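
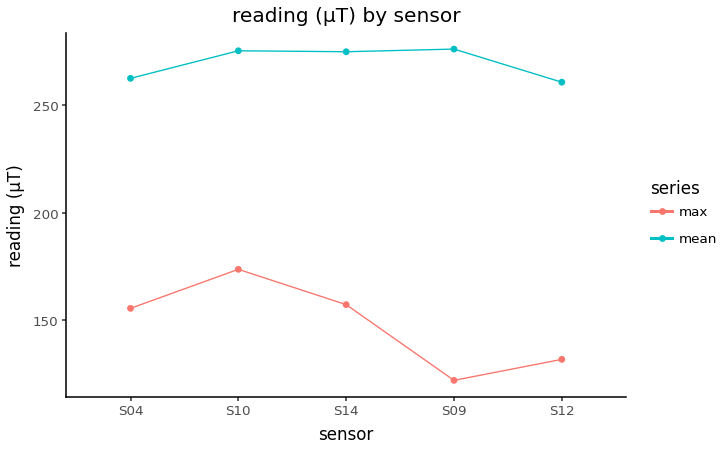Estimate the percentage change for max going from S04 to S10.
S04 ≈ 160, S10 ≈ 180; (180 − 160) / 160 ≈ +12.5%.

≈ +12.5%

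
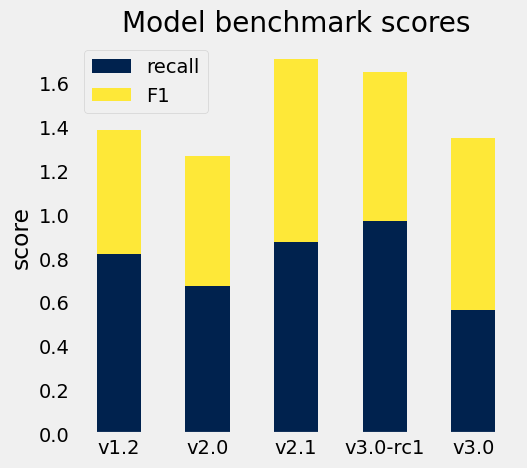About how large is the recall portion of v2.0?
≈ 0.6

recall top ≈ 0.6, bottom ≈ 0.0; segment ≈ 0.6.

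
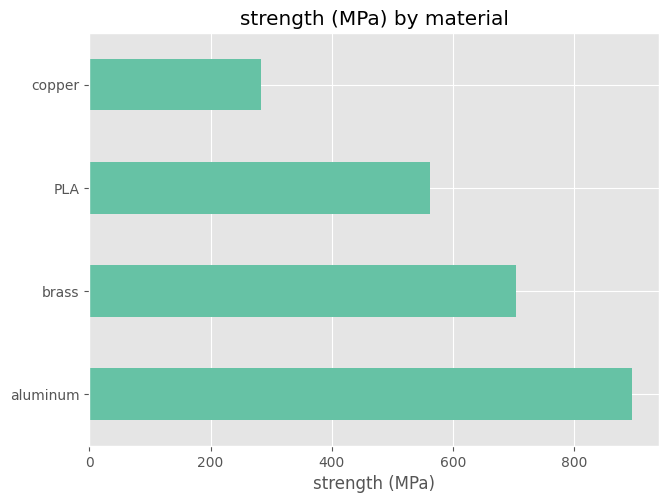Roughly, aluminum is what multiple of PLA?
aluminum ≈ 900, PLA ≈ 600; 900/600 ≈ 1.5.

≈ 1.5×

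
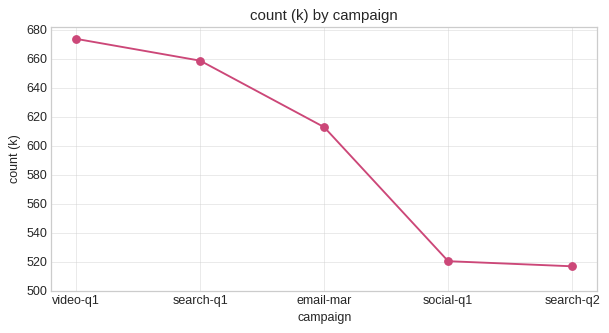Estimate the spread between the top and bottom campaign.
Max video-q1 ≈ 680, min search-q2 ≈ 520; range ≈ 160.

≈ 160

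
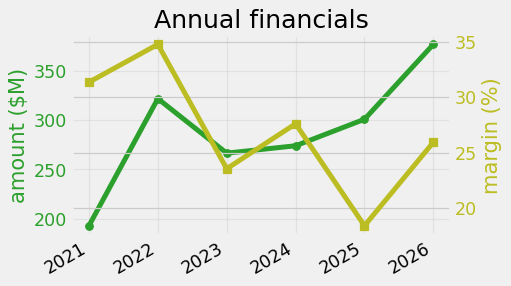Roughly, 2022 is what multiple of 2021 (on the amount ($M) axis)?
≈ 1.6×

2022 ≈ 320, 2021 ≈ 200; 320/200 ≈ 1.6.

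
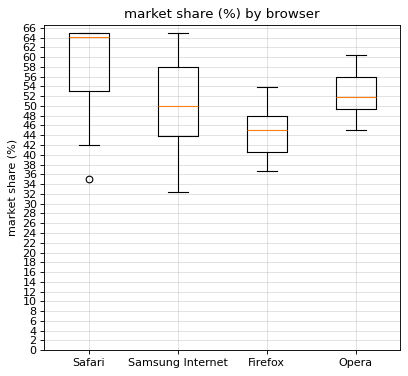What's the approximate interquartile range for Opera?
≈ 6

Q3 ≈ 56, Q1 ≈ 50; IQR ≈ 6.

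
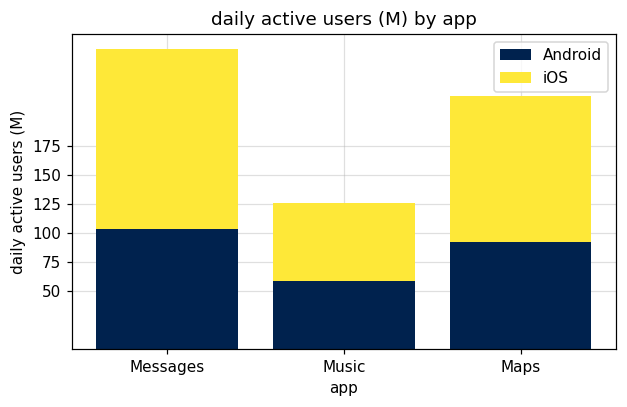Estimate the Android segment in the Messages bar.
Android top ≈ 100, bottom ≈ 0; segment ≈ 100.

≈ 100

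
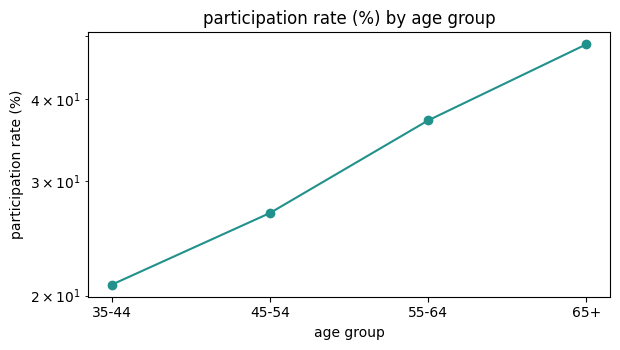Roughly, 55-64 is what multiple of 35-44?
≈ 1.75×

55-64 ≈ 35, 35-44 ≈ 20; 35/20 ≈ 1.75.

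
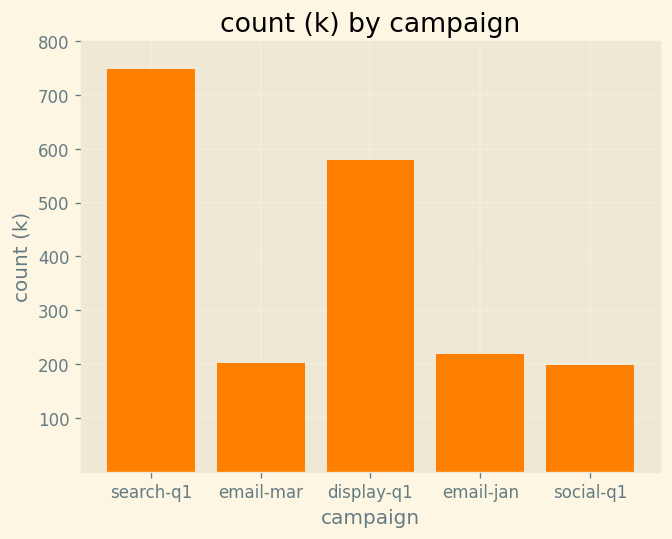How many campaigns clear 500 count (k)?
Above 500: search-q1, display-q1.

2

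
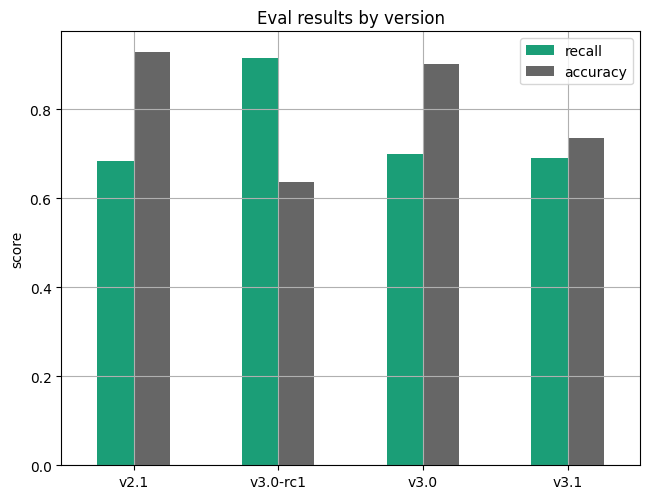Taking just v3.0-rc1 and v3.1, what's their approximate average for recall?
≈ 0.8

(0.9 + 0.7) / 2 ≈ 0.8.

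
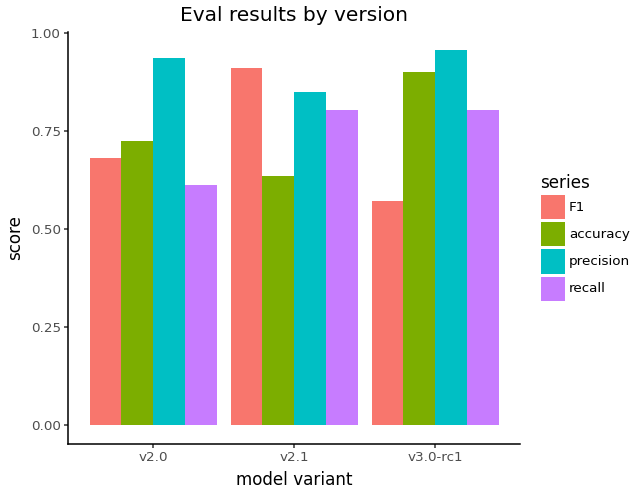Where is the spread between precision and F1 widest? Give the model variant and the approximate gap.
v3.0-rc1: precision ≈ 1.0, F1 ≈ 0.6 → gap ≈ 0.4. Next-largest (v2.0) is only ≈ 0.2.

v3.0-rc1, ≈ 0.4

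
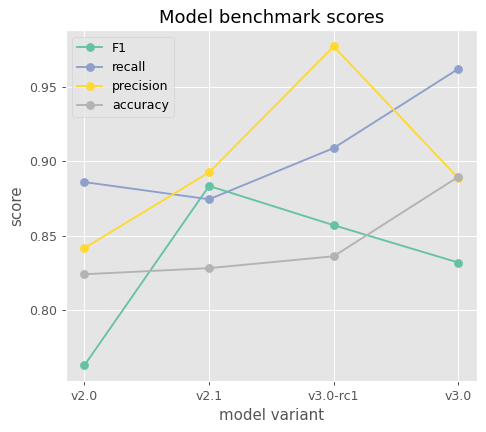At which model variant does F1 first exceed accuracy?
v2.0: F1 ≈ 0.76 vs accuracy ≈ 0.82 (not yet); v2.1: F1 ≈ 0.88 vs accuracy ≈ 0.82 (first crossover).

v2.1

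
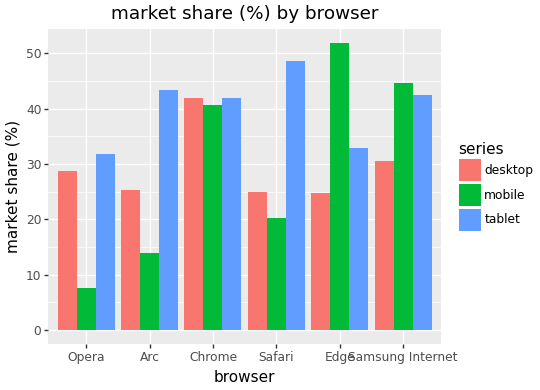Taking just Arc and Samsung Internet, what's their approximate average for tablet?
(45 + 40) / 2 ≈ 42.

≈ 42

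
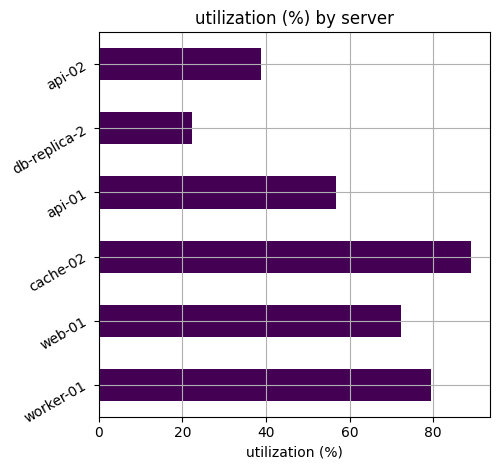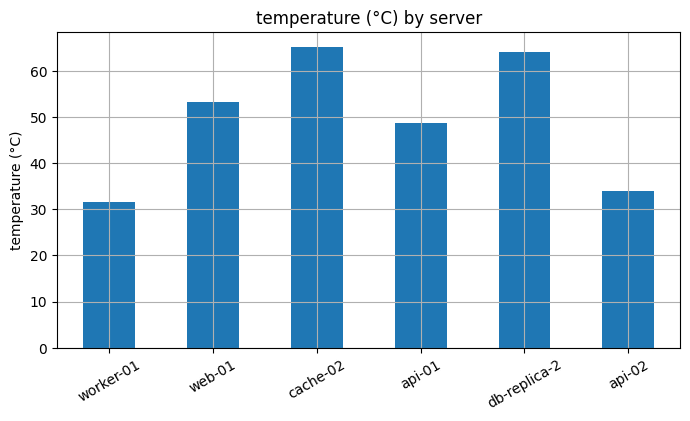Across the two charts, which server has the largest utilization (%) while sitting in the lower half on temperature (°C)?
worker-01

Chart 2 median temperature (°C) ≈ 50; below-median servers: worker-01, api-01, api-02. Among those, worker-01 has the highest utilization (%) (≈ 80).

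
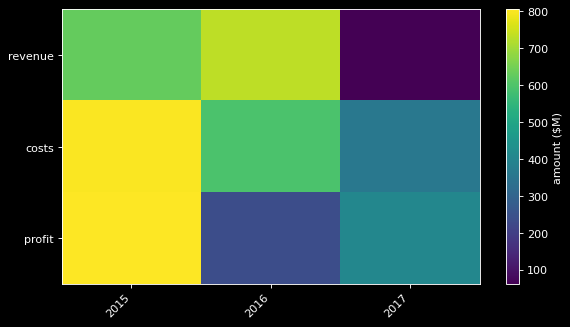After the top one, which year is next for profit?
Top 3 for profit: 2015 ≈ 800, 2017 ≈ 400, 2016 ≈ 200.

2017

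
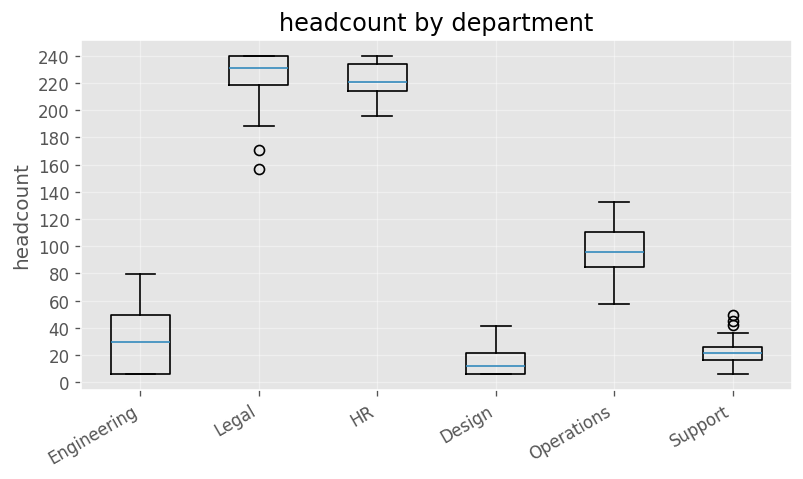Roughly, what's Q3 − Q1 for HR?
Q3 ≈ 240, Q1 ≈ 220; IQR ≈ 20.

≈ 20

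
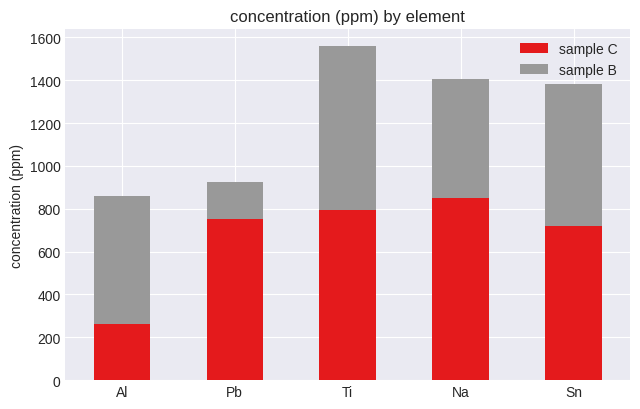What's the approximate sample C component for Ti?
sample C top ≈ 800, bottom ≈ 0; segment ≈ 800.

≈ 800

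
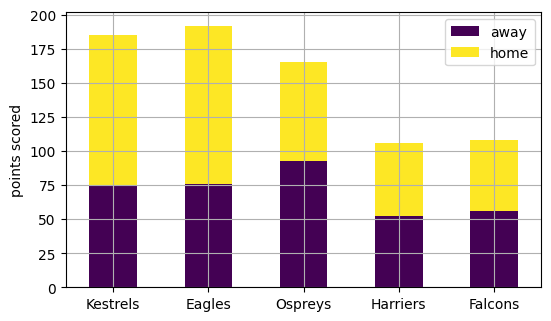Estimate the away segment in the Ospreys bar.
≈ 100

away top ≈ 100, bottom ≈ 0; segment ≈ 100.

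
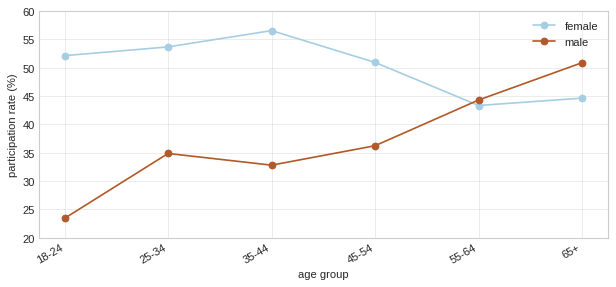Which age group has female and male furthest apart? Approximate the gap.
18-24: female ≈ 50, male ≈ 25 → gap ≈ 25. Next-largest (35-44) is only ≈ 20.

18-24, ≈ 25 %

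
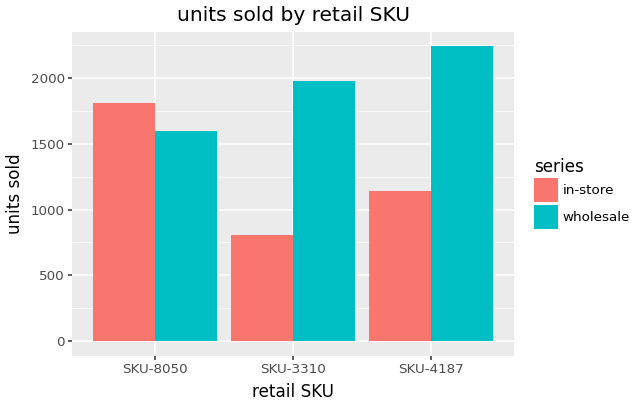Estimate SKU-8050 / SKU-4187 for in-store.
≈ 1.5×

SKU-8050 ≈ 1800, SKU-4187 ≈ 1200; 1800/1200 ≈ 1.5.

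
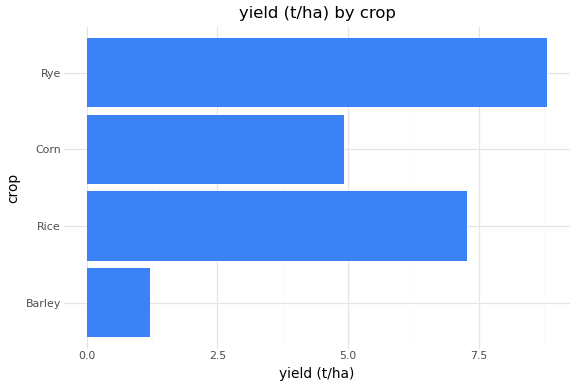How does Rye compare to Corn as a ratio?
≈ 1.8×

Rye ≈ 9, Corn ≈ 5; 9/5 ≈ 1.8.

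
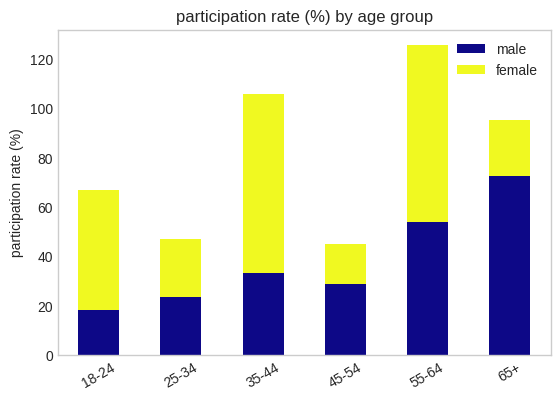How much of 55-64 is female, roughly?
≈ 60

female top ≈ 120, bottom ≈ 60; segment ≈ 60.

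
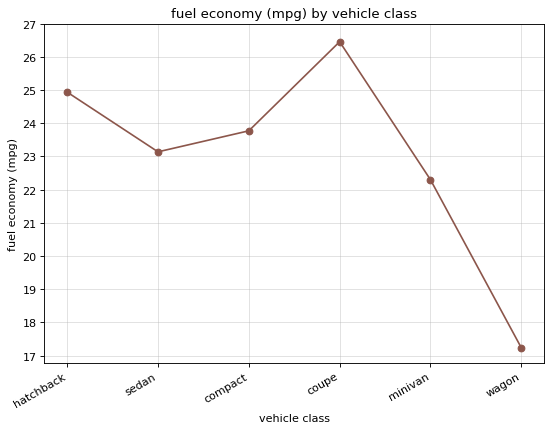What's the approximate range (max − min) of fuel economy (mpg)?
Max coupe ≈ 26, min wagon ≈ 17; range ≈ 9.

≈ 9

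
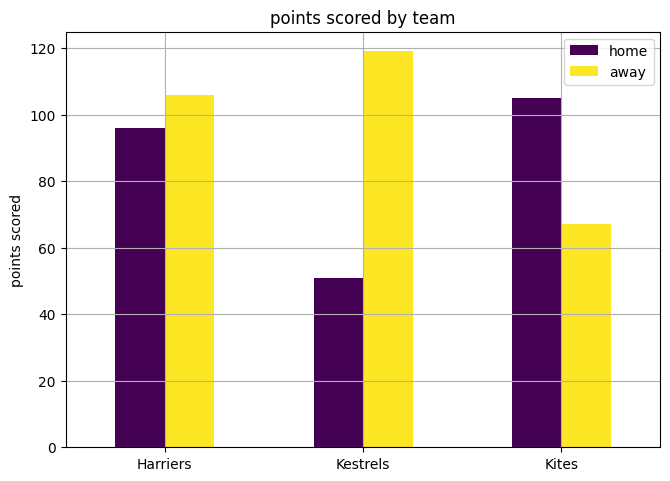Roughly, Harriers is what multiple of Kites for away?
≈ 1.57×

Harriers ≈ 110, Kites ≈ 70; 110/70 ≈ 1.57.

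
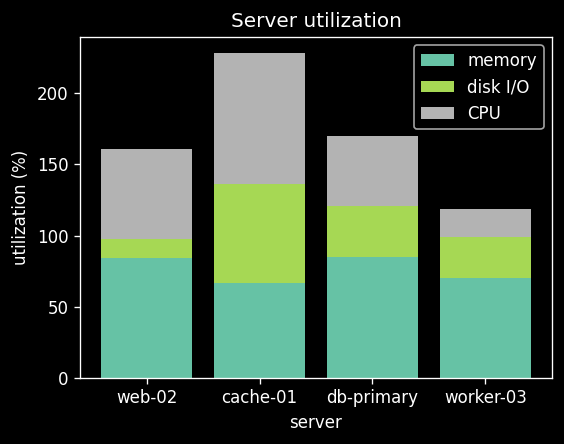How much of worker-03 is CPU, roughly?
≈ 20

CPU top ≈ 120, bottom ≈ 100; segment ≈ 20.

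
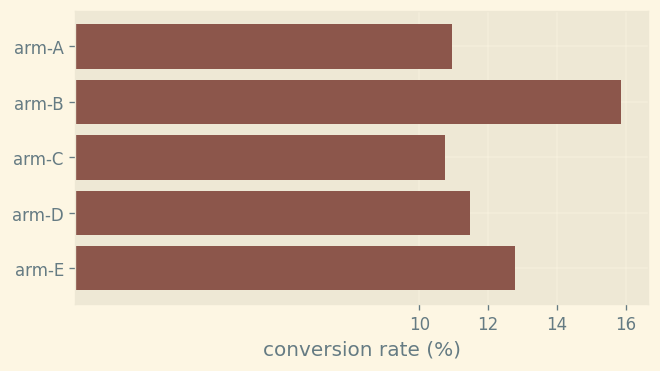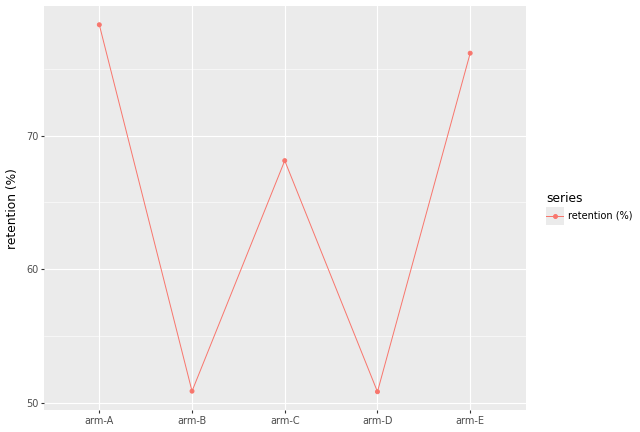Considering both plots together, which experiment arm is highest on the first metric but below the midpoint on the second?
Chart 2 median retention (%) ≈ 70; below-median experiment arms: arm-B, arm-D. Among those, arm-B has the highest conversion rate (%) (≈ 16).

arm-B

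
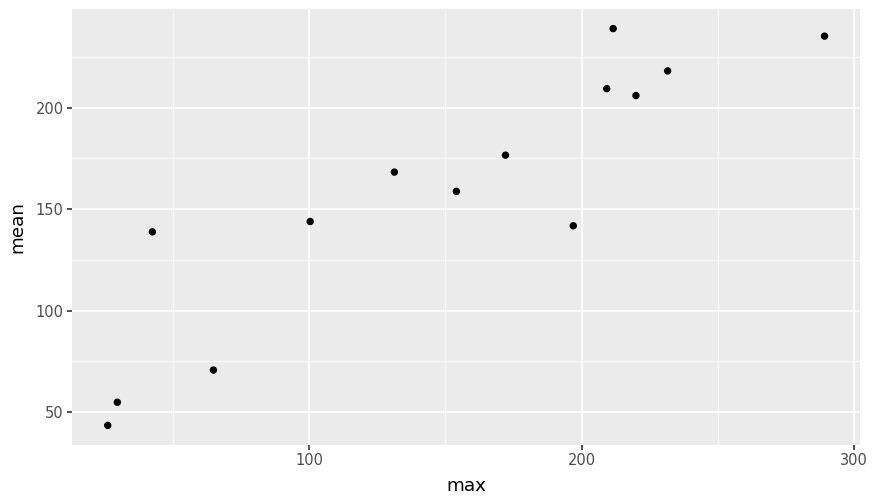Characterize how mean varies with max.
Points are positively correlated; strong (|r| ≈ 0.9).

positive, strong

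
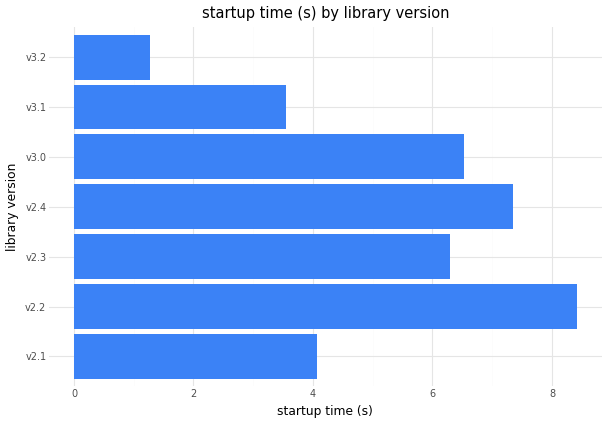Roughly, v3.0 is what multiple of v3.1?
≈ 1.75×

v3.0 ≈ 7, v3.1 ≈ 4; 7/4 ≈ 1.75.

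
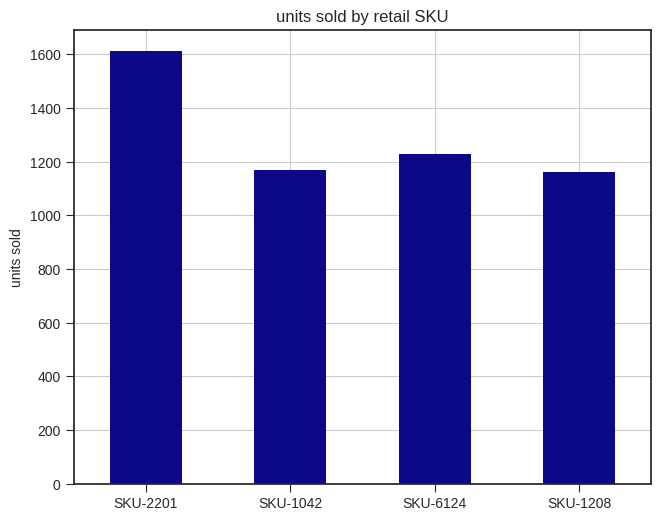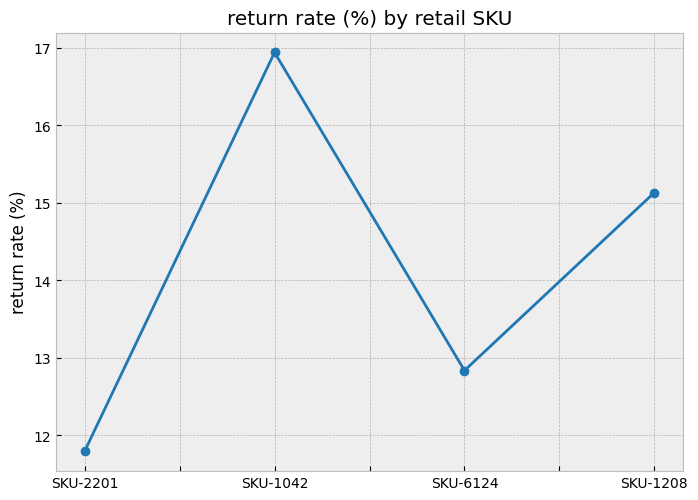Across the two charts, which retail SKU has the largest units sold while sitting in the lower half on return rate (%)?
Chart 2 median return rate (%) ≈ 14; below-median retail SKUs: SKU-2201, SKU-6124. Among those, SKU-2201 has the highest units sold (≈ 1600).

SKU-2201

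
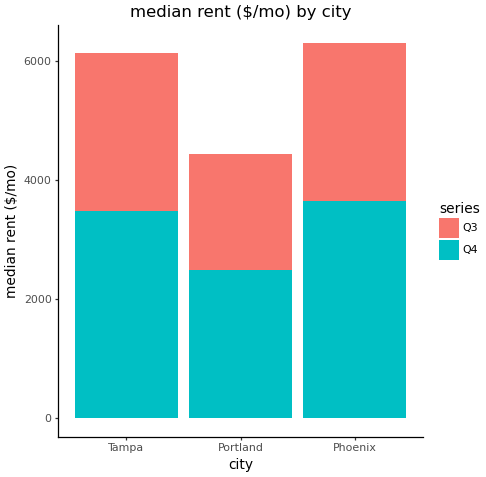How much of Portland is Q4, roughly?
≈ 2000

Q4 top ≈ 2000, bottom ≈ 0; segment ≈ 2000.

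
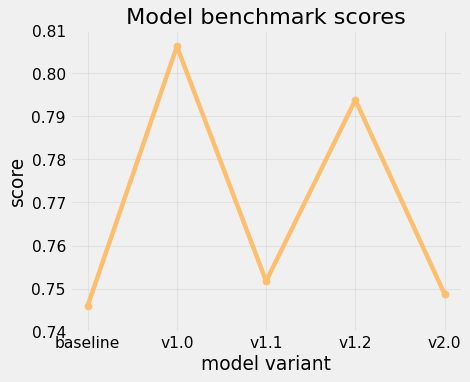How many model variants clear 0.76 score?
Above 0.76: v1.0, v1.2.

2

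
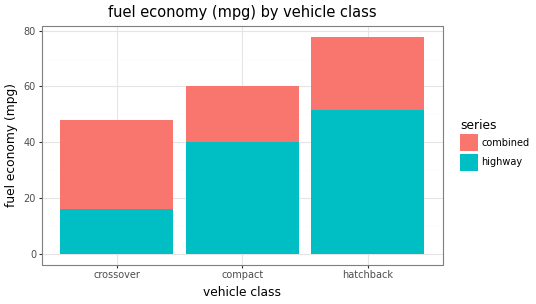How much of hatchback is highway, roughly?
highway top ≈ 50, bottom ≈ 0; segment ≈ 50.

≈ 50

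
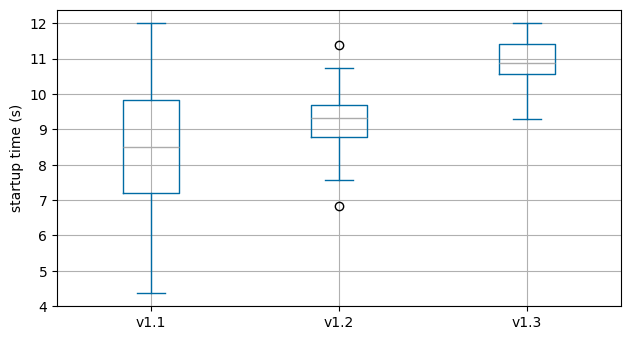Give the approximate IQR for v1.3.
≈ 0.8

Q3 ≈ 11.4, Q1 ≈ 10.6; IQR ≈ 0.8.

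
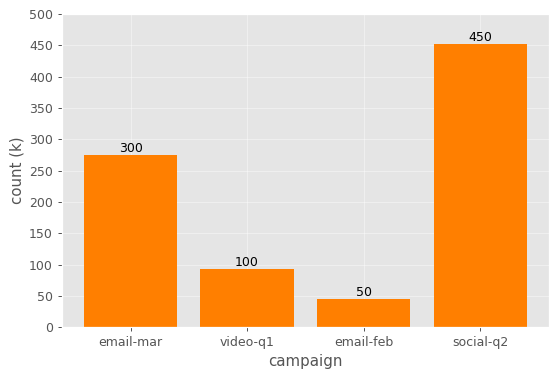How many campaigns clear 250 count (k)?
2

Above 250: email-mar, social-q2.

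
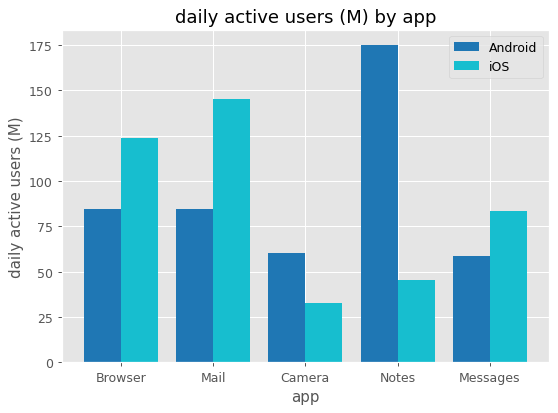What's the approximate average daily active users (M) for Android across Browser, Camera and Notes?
≈ 107

(80 + 60 + 180) / 3 ≈ 107.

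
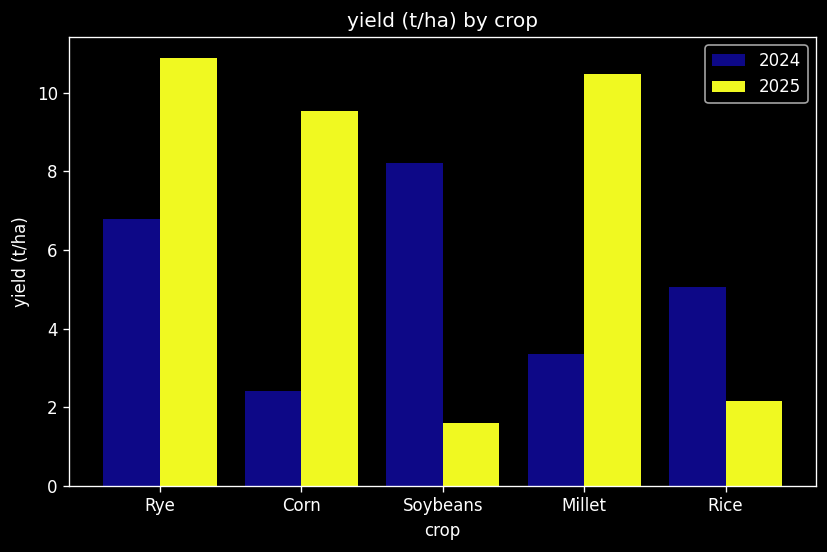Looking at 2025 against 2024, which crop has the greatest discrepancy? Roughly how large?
Corn, ≈ 8 t/ha

Corn: 2025 ≈ 10, 2024 ≈ 2 → gap ≈ 8. Next-largest (Millet) is only ≈ 7.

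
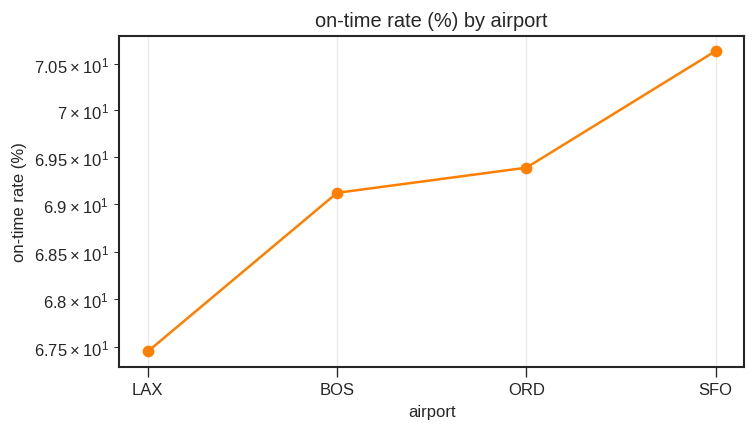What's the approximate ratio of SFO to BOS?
SFO ≈ 70.5, BOS ≈ 69.0; 70.5/69.0 ≈ 1.02.

≈ 1.02×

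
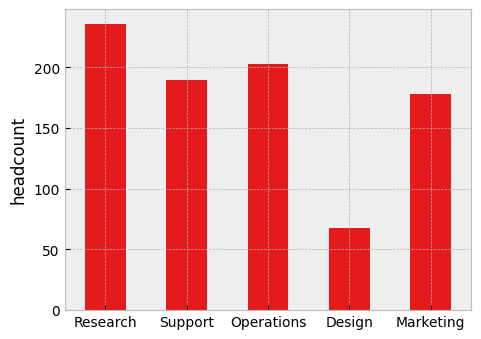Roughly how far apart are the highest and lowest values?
Max Research ≈ 240, min Design ≈ 60; range ≈ 180.

≈ 180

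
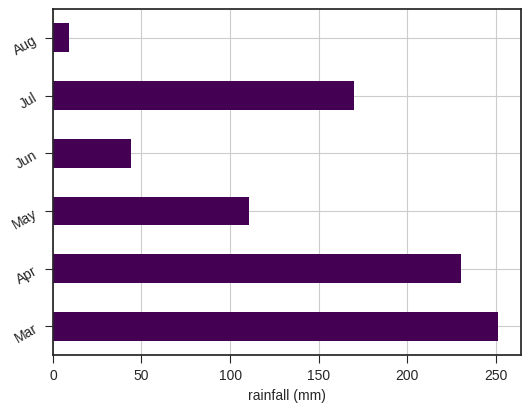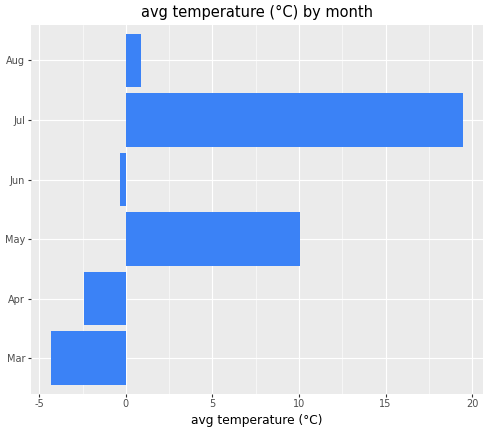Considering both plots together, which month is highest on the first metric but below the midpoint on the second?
Chart 2 median avg temperature (°C) ≈ 0; below-median months: Mar, Apr, Jun. Among those, Mar has the highest rainfall (mm) (≈ 250).

Mar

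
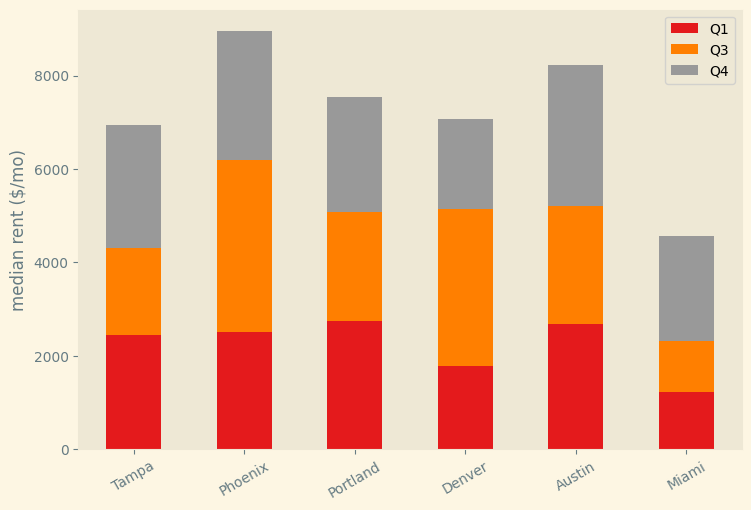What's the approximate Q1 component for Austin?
≈ 3000

Q1 top ≈ 3000, bottom ≈ 0; segment ≈ 3000.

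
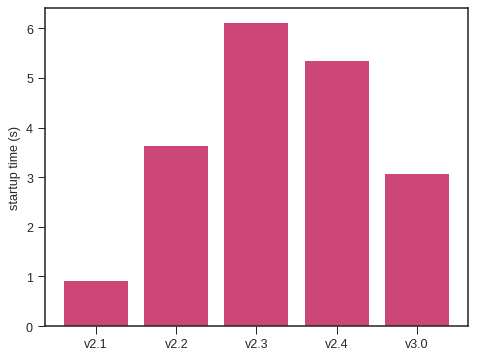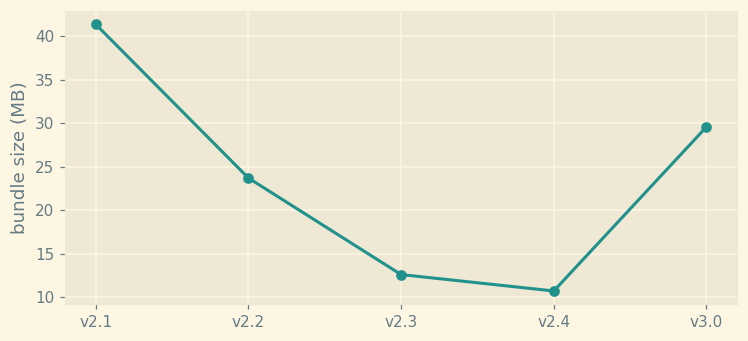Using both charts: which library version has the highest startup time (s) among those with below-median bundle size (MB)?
Chart 2 median bundle size (MB) ≈ 25; below-median library versions: v2.3, v2.4. Among those, v2.3 has the highest startup time (s) (≈ 6).

v2.3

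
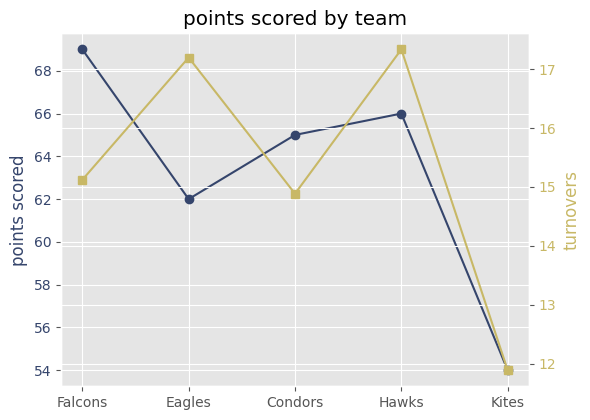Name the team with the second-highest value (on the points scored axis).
Hawks

Top 3 (on the points scored axis): Falcons ≈ 68, Hawks ≈ 66, Condors ≈ 64.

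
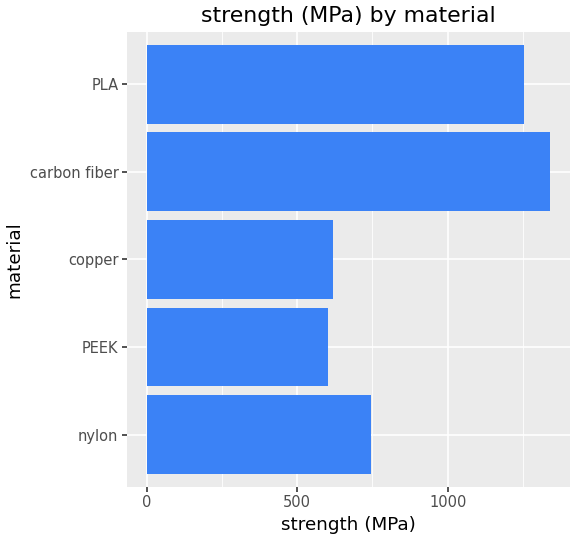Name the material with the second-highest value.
PLA

Top 3: carbon fiber ≈ 1400, PLA ≈ 1200, nylon ≈ 800.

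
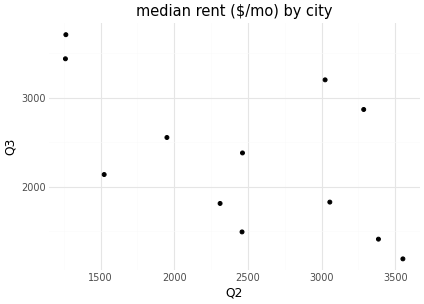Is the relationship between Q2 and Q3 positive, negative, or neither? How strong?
Points are negatively correlated; moderate (|r| ≈ 0.6).

negative, moderate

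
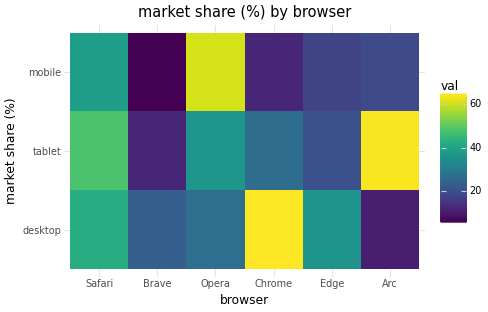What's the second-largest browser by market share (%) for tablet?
Top 3 for tablet: Arc ≈ 65, Safari ≈ 50, Opera ≈ 35.

Safari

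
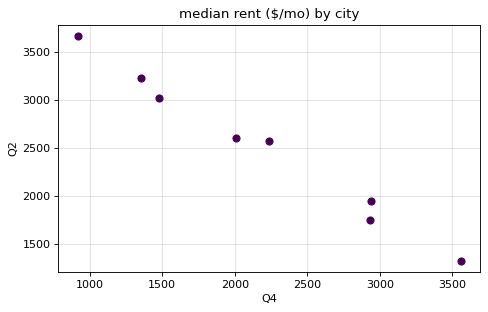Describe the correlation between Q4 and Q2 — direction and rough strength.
negative, strong

Points are negatively correlated; strong (|r| ≈ 1.0).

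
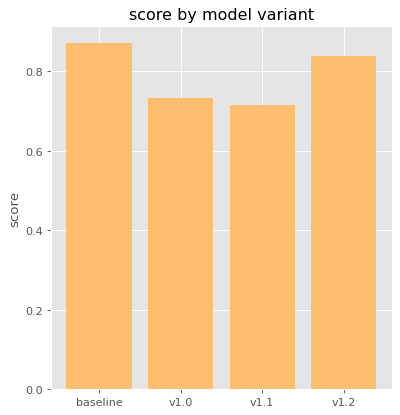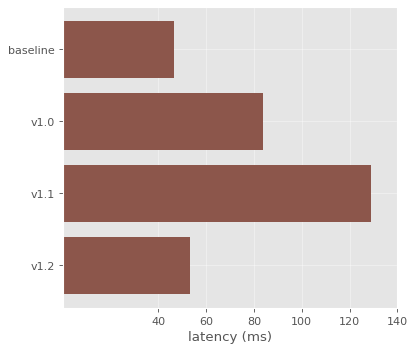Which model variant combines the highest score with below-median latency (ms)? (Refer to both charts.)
baseline

Chart 2 median latency (ms) ≈ 60; below-median model variants: baseline, v1.2. Among those, baseline has the highest score (≈ 0.9).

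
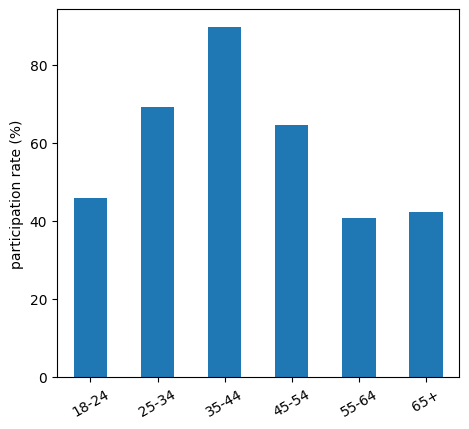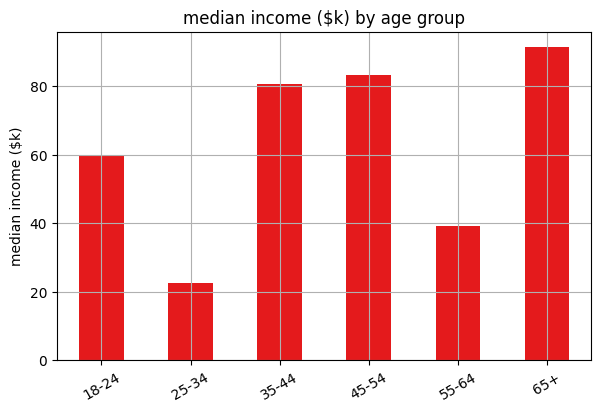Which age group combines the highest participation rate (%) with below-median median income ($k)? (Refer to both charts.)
25-34

Chart 2 median median income ($k) ≈ 70; below-median age groups: 18-24, 25-34, 55-64. Among those, 25-34 has the highest participation rate (%) (≈ 70).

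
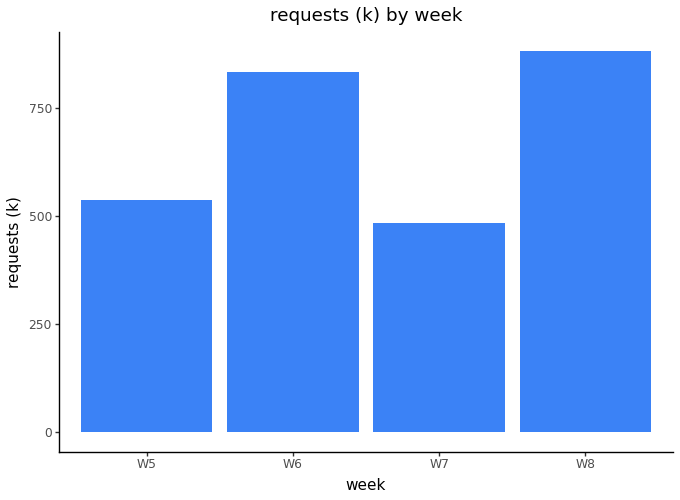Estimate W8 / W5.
W8 ≈ 900, W5 ≈ 500; 900/500 ≈ 1.8.

≈ 1.8×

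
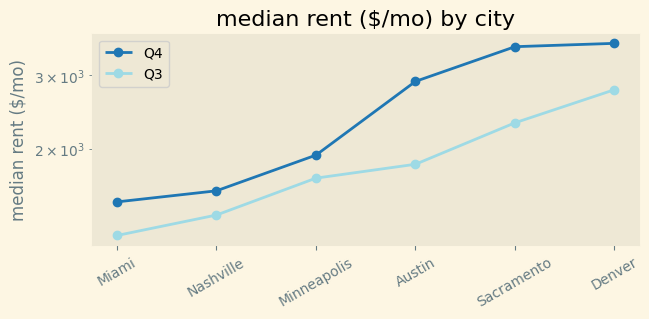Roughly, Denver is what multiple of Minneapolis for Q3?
≈ 1.56×

Denver ≈ 2800, Minneapolis ≈ 1800; 2800/1800 ≈ 1.56.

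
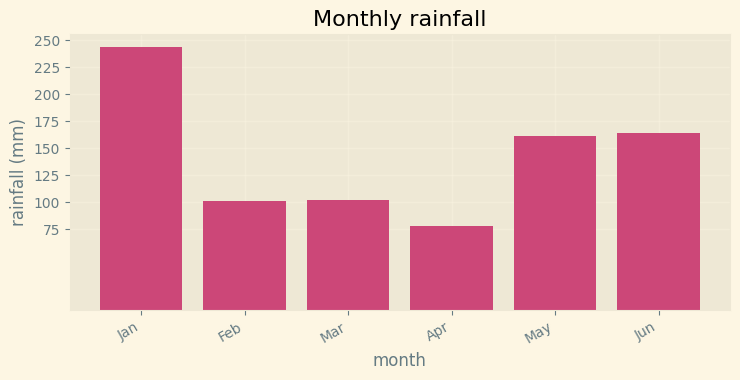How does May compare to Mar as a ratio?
≈ 1.5×

May ≈ 150, Mar ≈ 100; 150/100 ≈ 1.5.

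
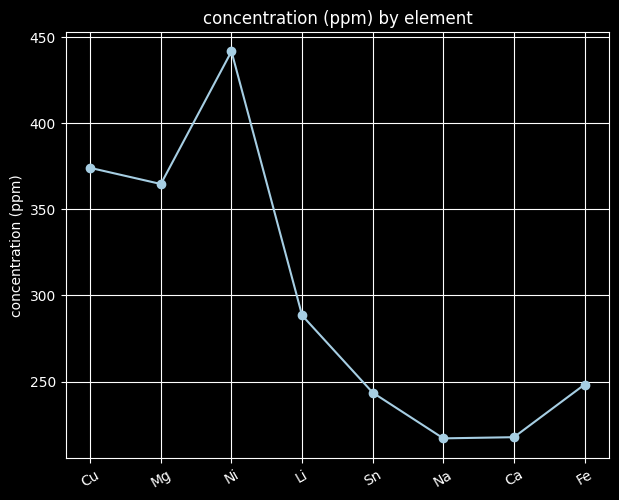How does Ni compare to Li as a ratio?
Ni ≈ 440, Li ≈ 280; 440/280 ≈ 1.57.

≈ 1.57×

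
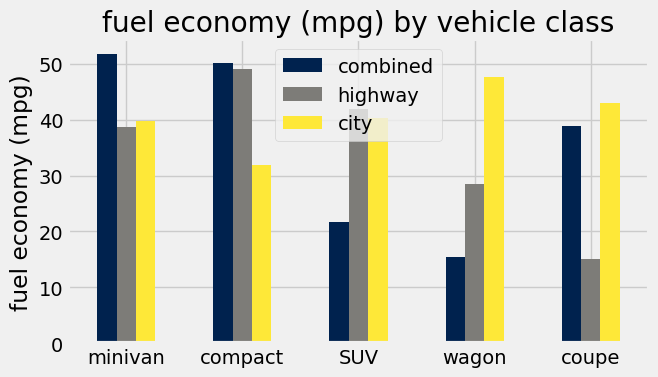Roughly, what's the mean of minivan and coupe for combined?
(50 + 40) / 2 ≈ 45.

≈ 45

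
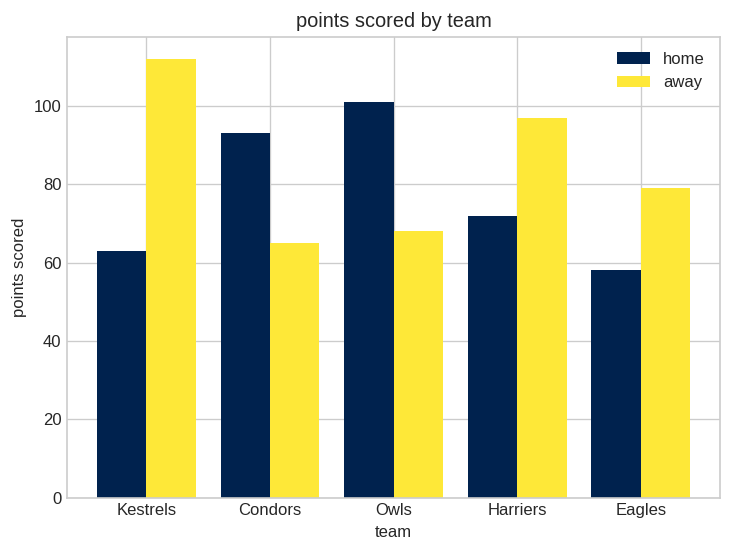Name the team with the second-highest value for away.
Top 3 for away: Kestrels ≈ 110, Harriers ≈ 100, Eagles ≈ 80.

Harriers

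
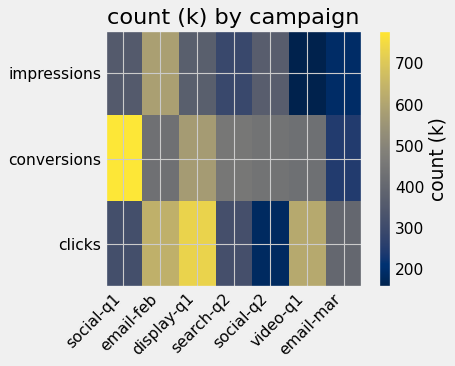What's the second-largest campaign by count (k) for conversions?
Top 3 for conversions: social-q1 ≈ 800, display-q1 ≈ 600, search-q2 ≈ 500.

display-q1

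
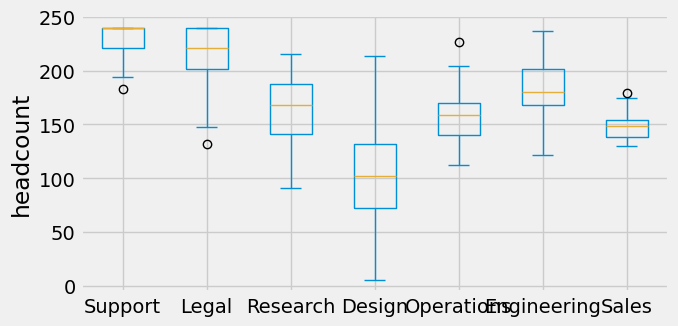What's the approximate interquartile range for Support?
Q3 ≈ 240, Q1 ≈ 220; IQR ≈ 20.

≈ 20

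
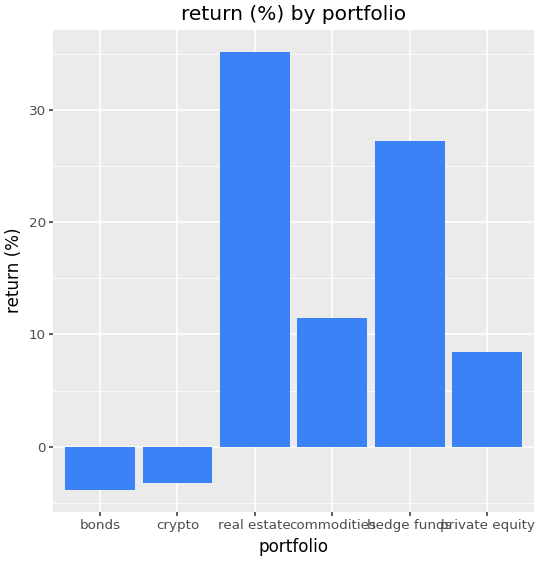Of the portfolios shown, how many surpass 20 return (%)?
Above 20: real estate, hedge funds.

2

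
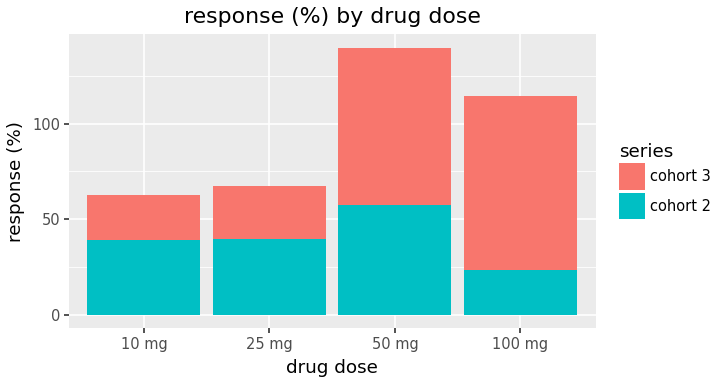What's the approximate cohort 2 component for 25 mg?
cohort 2 top ≈ 40, bottom ≈ 0; segment ≈ 40.

≈ 40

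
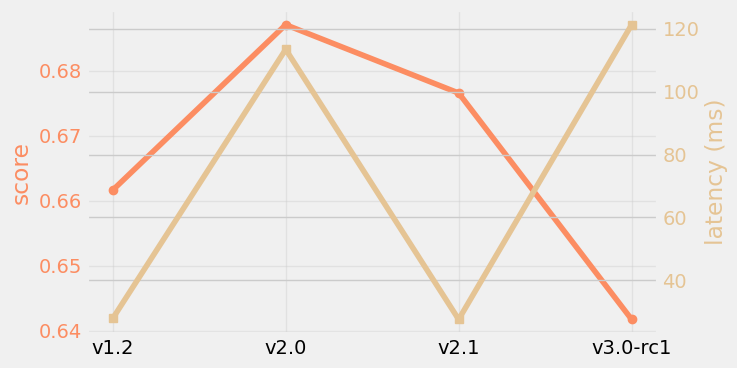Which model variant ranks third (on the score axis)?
Top 4 (on the score axis): v2.0 ≈ 0.69, v2.1 ≈ 0.68, v1.2 ≈ 0.66, v3.0-rc1 ≈ 0.64.

v1.2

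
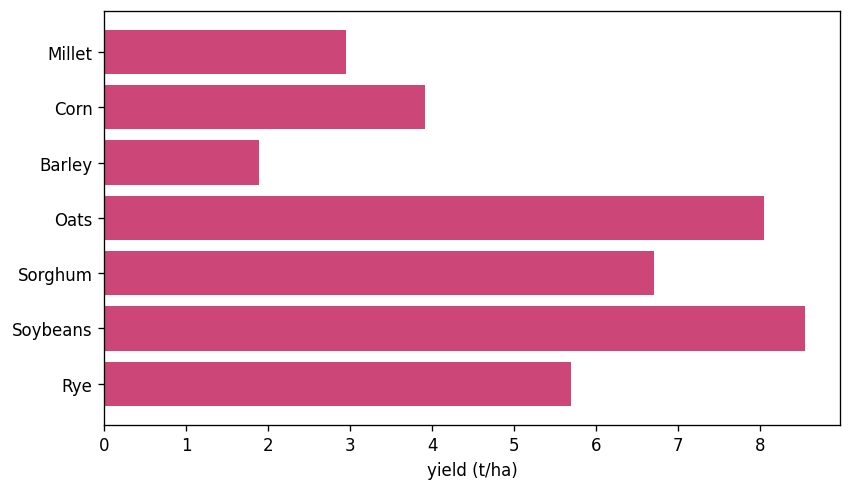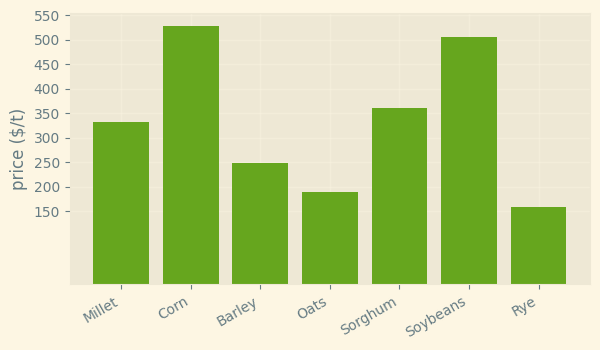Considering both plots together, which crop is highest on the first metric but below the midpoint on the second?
Chart 2 median price ($/t) ≈ 350; below-median crops: Barley, Oats, Rye. Among those, Oats has the highest yield (t/ha) (≈ 8).

Oats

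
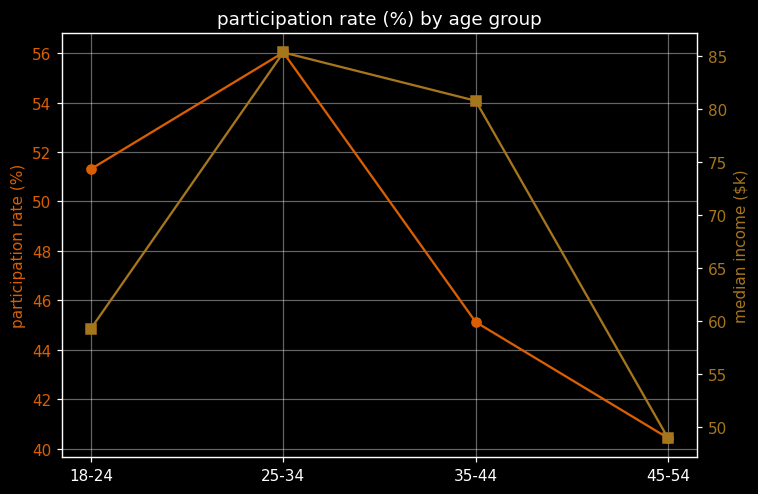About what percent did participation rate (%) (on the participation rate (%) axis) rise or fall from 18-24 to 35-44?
≈ -11.5%

18-24 ≈ 52, 35-44 ≈ 46; (46 − 52) / 52 ≈ -11.5%.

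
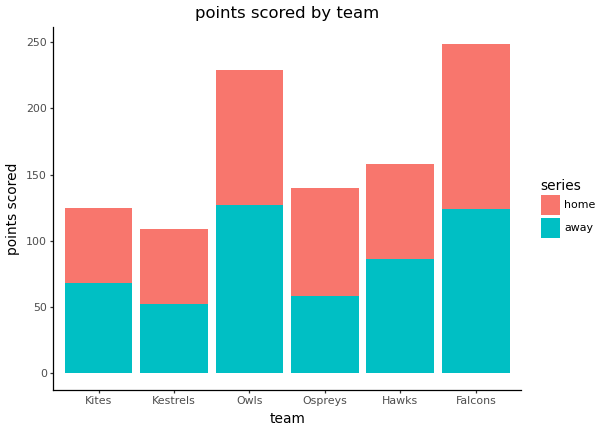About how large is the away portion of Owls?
away top ≈ 125, bottom ≈ 0; segment ≈ 125.

≈ 125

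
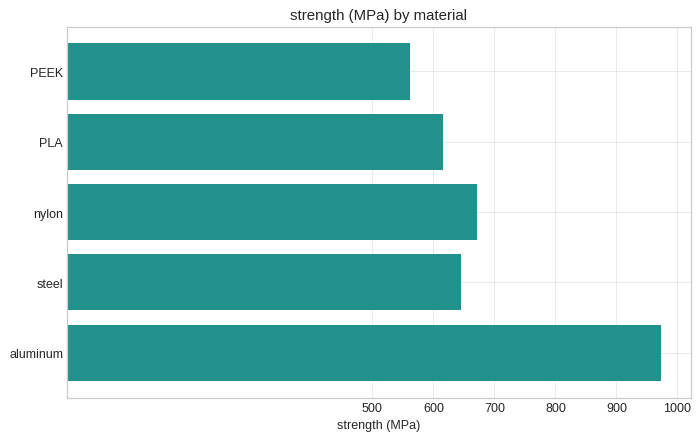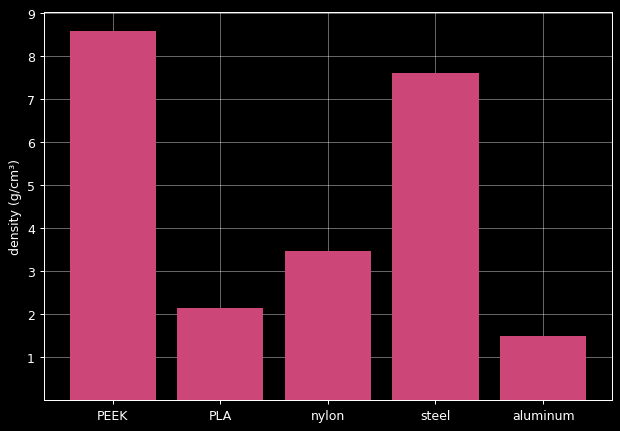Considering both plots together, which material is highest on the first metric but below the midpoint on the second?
aluminum

Chart 2 median density (g/cm³) ≈ 3; below-median materials: PLA, aluminum. Among those, aluminum has the highest strength (MPa) (≈ 1000).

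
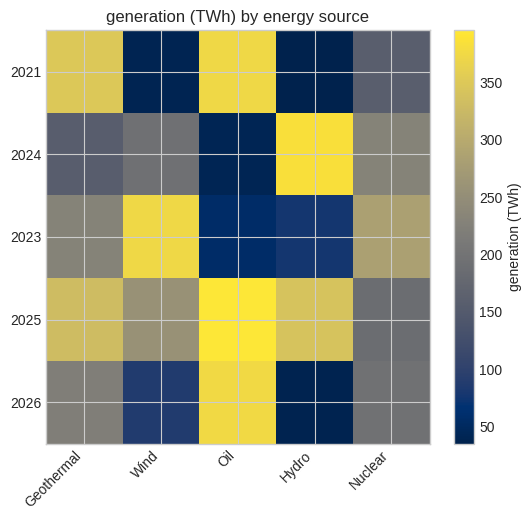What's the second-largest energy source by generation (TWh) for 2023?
Nuclear

Top 3 for 2023: Wind ≈ 350, Nuclear ≈ 300, Geothermal ≈ 250.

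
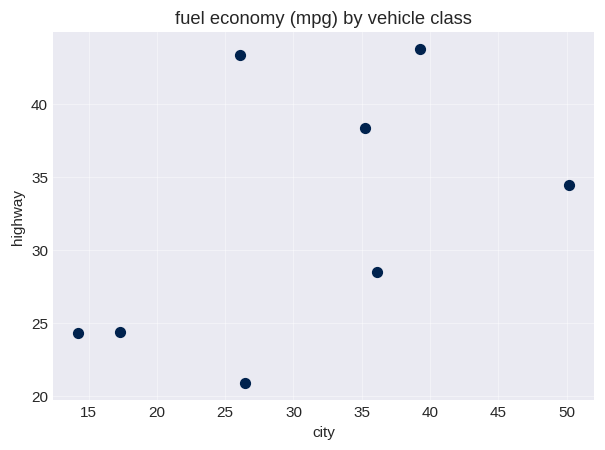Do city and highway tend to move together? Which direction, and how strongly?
Points are positively correlated; moderate (|r| ≈ 0.5).

positive, moderate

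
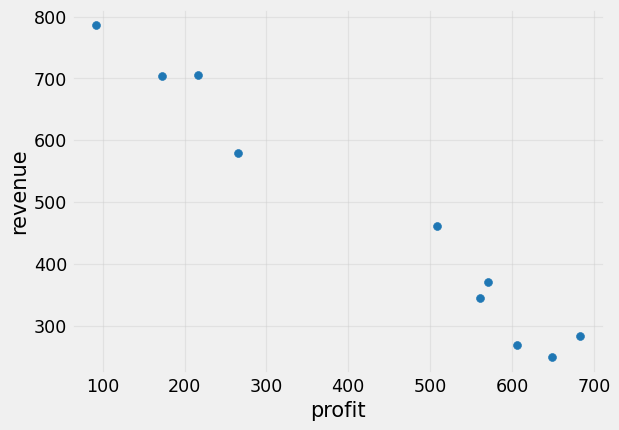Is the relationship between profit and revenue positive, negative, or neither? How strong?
Points are negatively correlated; strong (|r| ≈ 1.0).

negative, strong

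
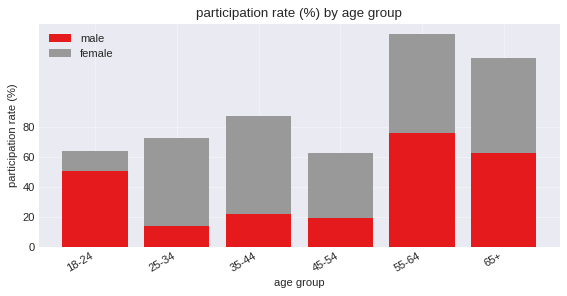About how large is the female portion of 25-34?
female top ≈ 80, bottom ≈ 20; segment ≈ 60.

≈ 60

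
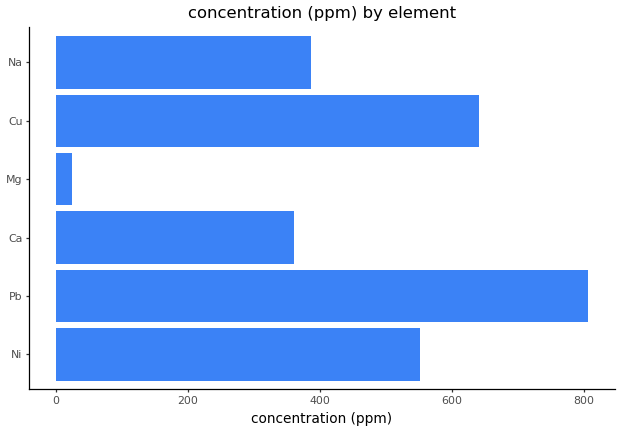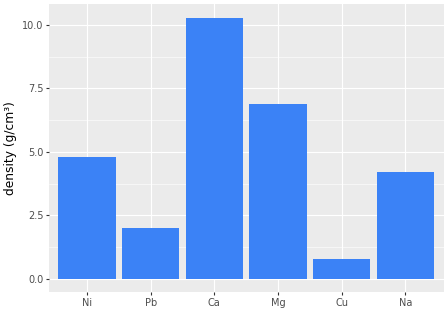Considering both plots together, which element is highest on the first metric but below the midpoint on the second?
Pb

Chart 2 median density (g/cm³) ≈ 5; below-median elements: Pb, Cu, Na. Among those, Pb has the highest concentration (ppm) (≈ 800).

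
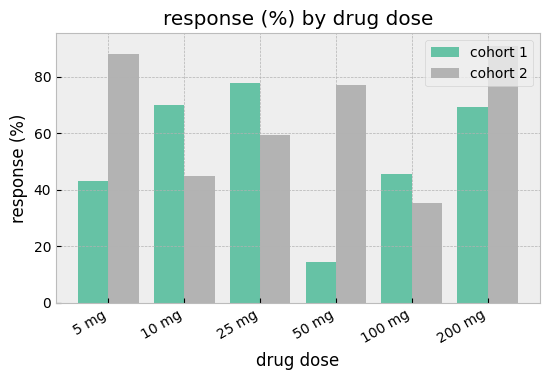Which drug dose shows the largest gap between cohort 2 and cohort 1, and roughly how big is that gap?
50 mg: cohort 2 ≈ 80, cohort 1 ≈ 10 → gap ≈ 70. Next-largest (5 mg) is only ≈ 50.

50 mg, ≈ 70 %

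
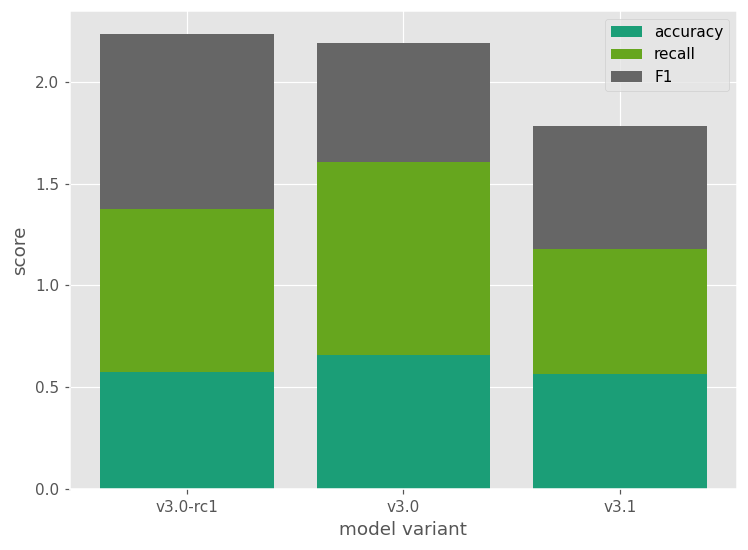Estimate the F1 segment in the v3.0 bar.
F1 top ≈ 2.2, bottom ≈ 1.6; segment ≈ 0.6.

≈ 0.6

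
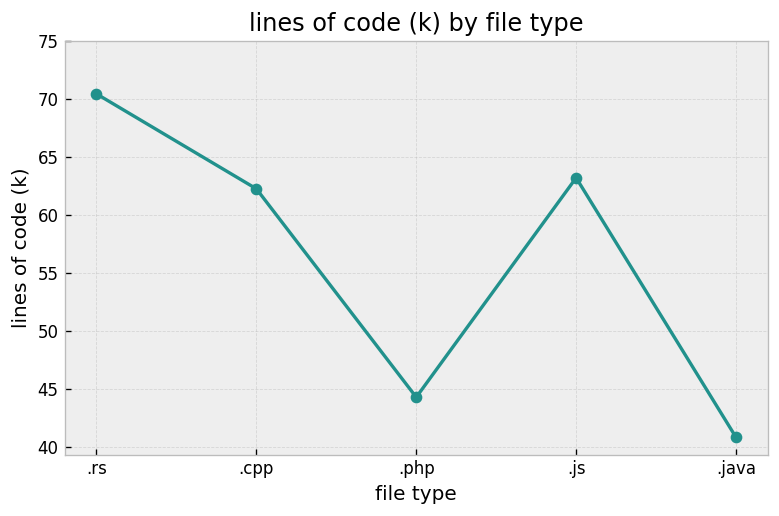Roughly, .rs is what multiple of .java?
≈ 1.75×

.rs ≈ 70, .java ≈ 40; 70/40 ≈ 1.75.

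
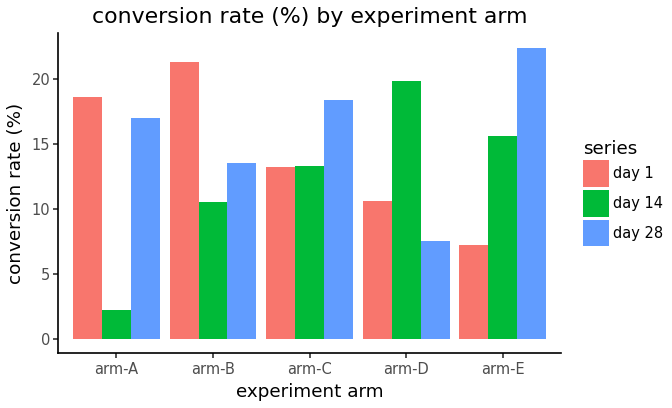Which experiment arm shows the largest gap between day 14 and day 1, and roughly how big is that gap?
arm-A: day 14 ≈ 2, day 1 ≈ 18 → gap ≈ 16. Next-largest (arm-B) is only ≈ 12.

arm-A, ≈ 16 %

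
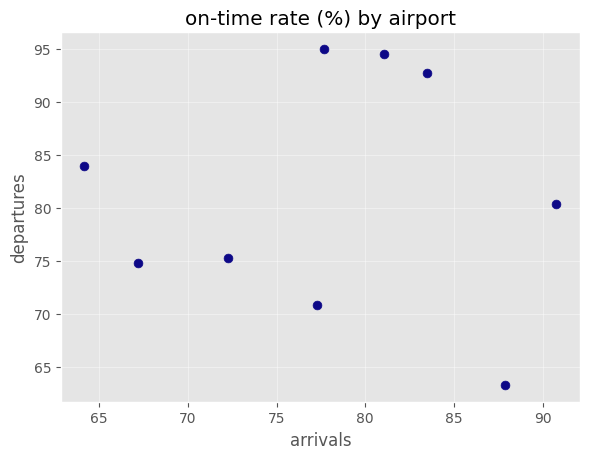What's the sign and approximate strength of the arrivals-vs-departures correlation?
Points are roughly uncorrelated; weak (|r| ≈ 0.0).

no clear correlation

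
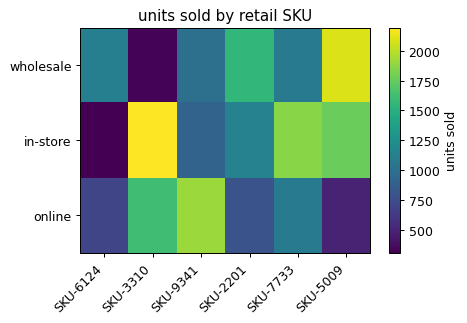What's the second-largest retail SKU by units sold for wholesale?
SKU-2201

Top 3 for wholesale: SKU-5009 ≈ 2000, SKU-2201 ≈ 1600, SKU-6124 ≈ 1200.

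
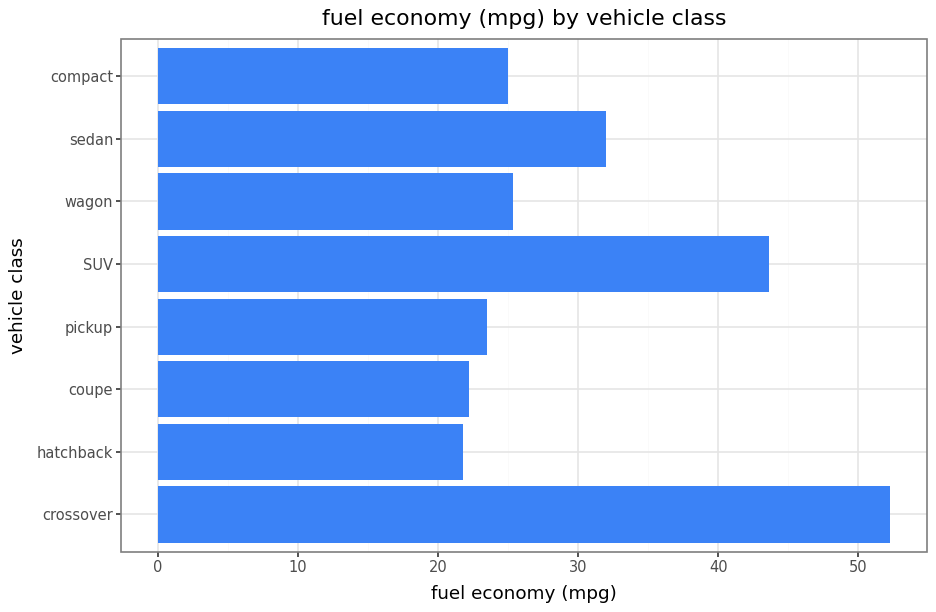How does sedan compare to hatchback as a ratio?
≈ 1.5×

sedan ≈ 30, hatchback ≈ 20; 30/20 ≈ 1.5.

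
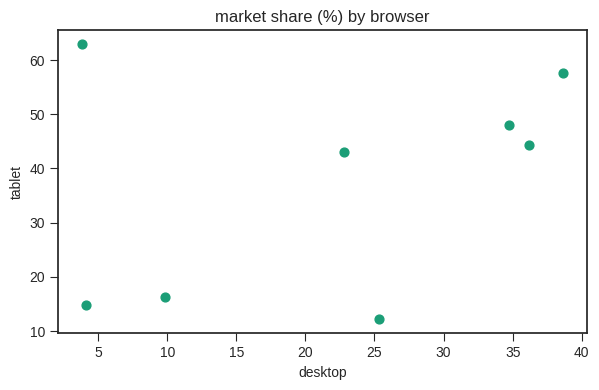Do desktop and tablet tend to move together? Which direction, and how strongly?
Points are positively correlated; weak (|r| ≈ 0.3).

positive, weak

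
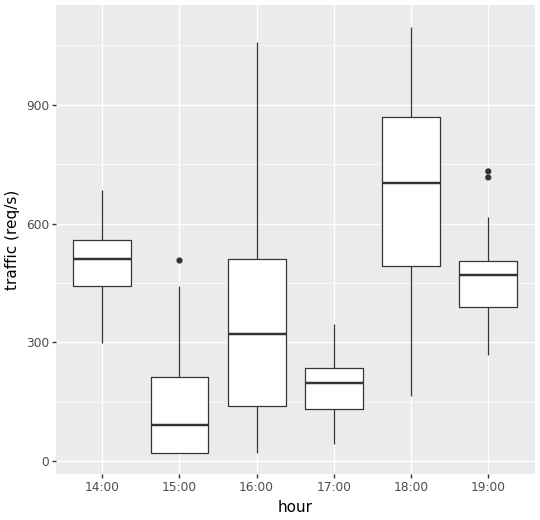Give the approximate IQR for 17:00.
Q3 ≈ 250, Q1 ≈ 150; IQR ≈ 100.

≈ 100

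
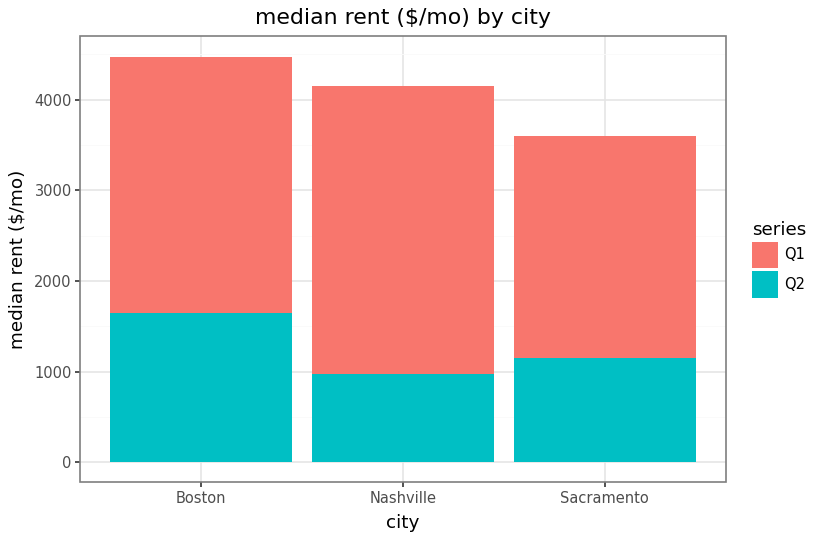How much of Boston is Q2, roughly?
≈ 1500

Q2 top ≈ 1500, bottom ≈ 0; segment ≈ 1500.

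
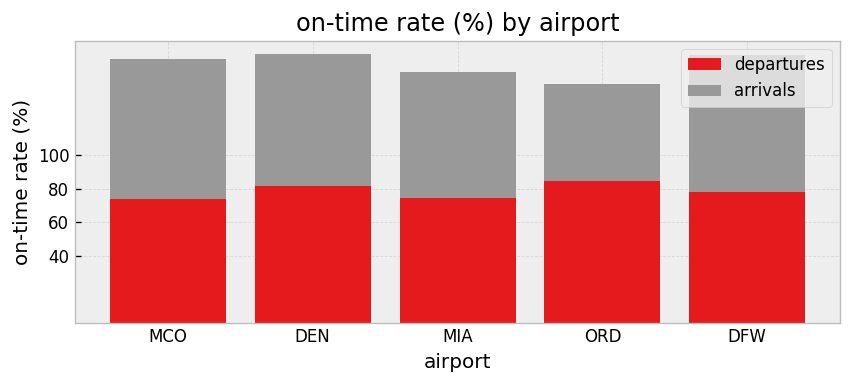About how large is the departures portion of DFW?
≈ 80

departures top ≈ 80, bottom ≈ 0; segment ≈ 80.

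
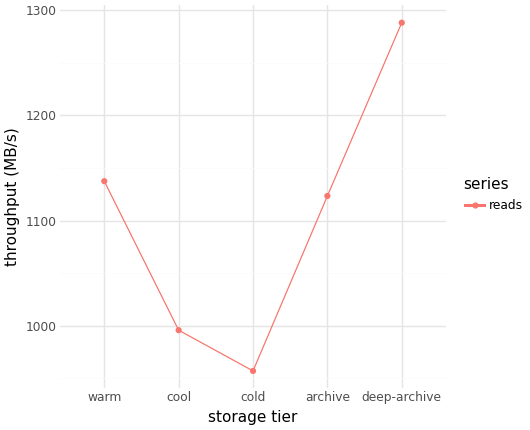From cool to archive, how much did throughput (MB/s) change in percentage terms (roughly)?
≈ +10%

cool ≈ 1000, archive ≈ 1100; (1100 − 1000) / 1000 ≈ +10%.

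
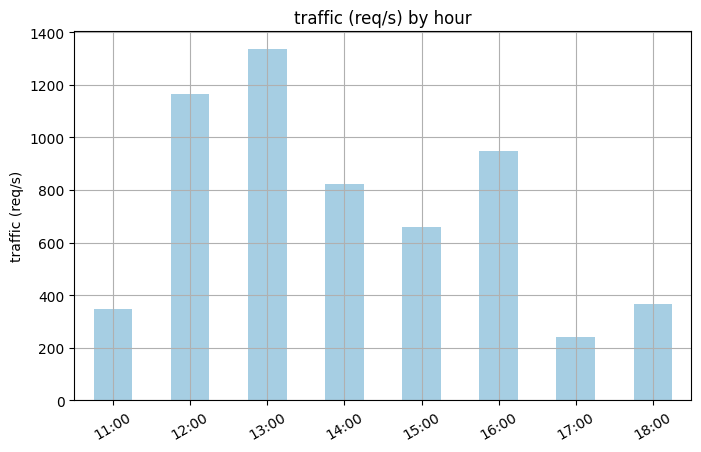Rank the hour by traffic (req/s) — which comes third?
Top 4: 13:00 ≈ 1400, 12:00 ≈ 1200, 16:00 ≈ 1000, 14:00 ≈ 800.

16:00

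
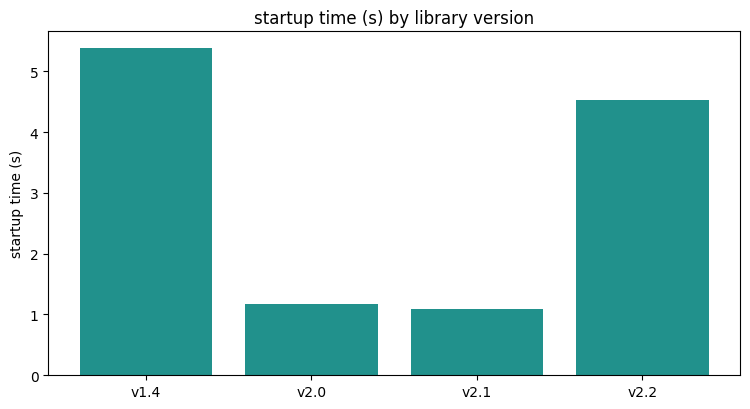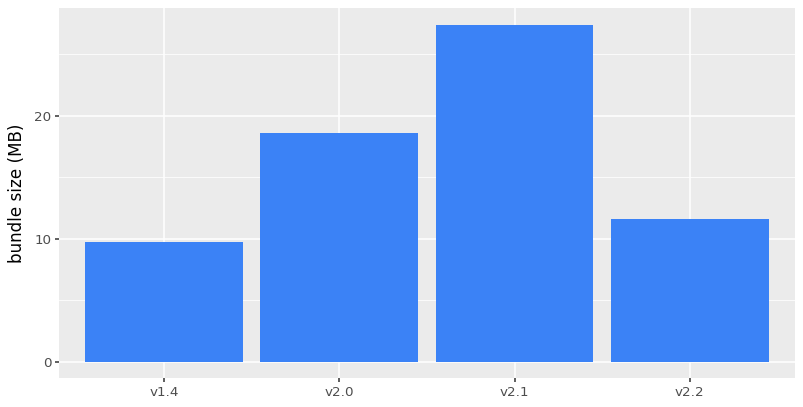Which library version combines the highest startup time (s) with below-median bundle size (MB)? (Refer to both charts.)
v1.4

Chart 2 median bundle size (MB) ≈ 15; below-median library versions: v1.4, v2.2. Among those, v1.4 has the highest startup time (s) (≈ 5.5).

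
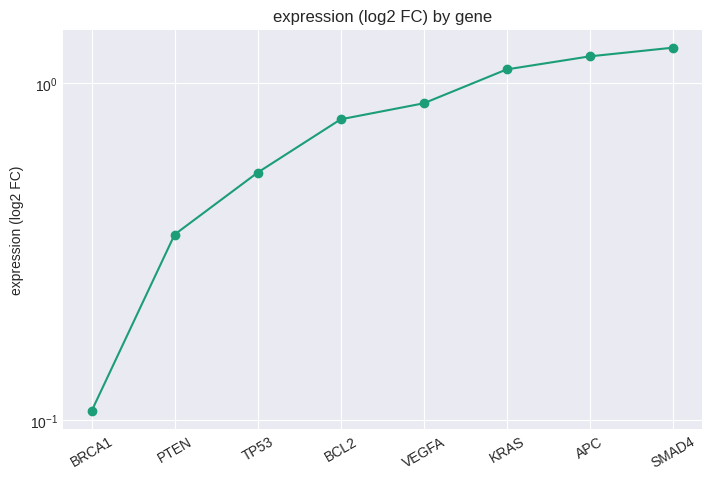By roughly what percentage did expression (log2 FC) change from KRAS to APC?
≈ +9.1%

KRAS ≈ 1.1, APC ≈ 1.2; (1.2 − 1.1) / 1.1 ≈ +9.1%.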